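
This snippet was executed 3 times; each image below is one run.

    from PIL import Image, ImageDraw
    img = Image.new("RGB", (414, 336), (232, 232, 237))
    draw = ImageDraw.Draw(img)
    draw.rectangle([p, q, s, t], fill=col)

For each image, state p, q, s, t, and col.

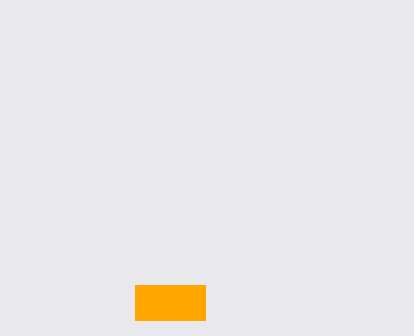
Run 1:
p = 135; q = 285; s = 205; t = 320; col = 'orange'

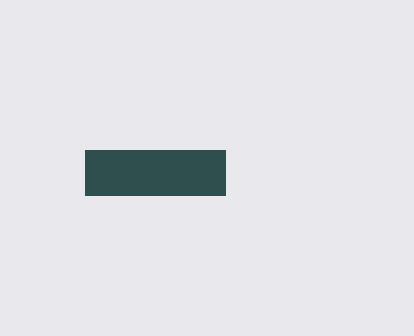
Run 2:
p = 85
q = 150
s = 225
t = 195
col = 'darkslategray'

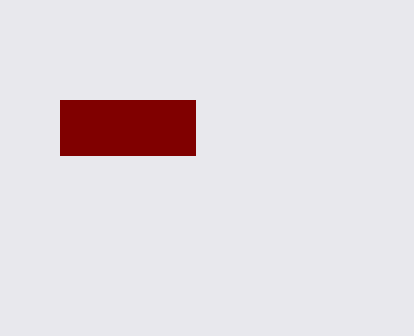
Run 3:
p = 60, q = 100, s = 195, t = 155, col = 'maroon'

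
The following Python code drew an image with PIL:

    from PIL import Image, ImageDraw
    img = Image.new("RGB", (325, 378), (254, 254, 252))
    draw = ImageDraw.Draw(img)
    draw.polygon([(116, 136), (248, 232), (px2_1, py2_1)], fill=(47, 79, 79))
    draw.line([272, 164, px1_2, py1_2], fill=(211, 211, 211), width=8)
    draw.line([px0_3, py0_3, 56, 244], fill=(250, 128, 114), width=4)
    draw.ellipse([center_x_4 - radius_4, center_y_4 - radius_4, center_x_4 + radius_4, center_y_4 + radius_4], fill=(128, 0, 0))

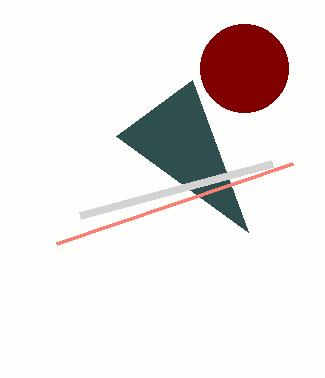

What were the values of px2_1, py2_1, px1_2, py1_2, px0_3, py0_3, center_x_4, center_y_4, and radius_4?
px2_1 = 192; py2_1 = 80; px1_2 = 80; py1_2 = 216; px0_3 = 292; py0_3 = 164; center_x_4 = 244; center_y_4 = 68; radius_4 = 44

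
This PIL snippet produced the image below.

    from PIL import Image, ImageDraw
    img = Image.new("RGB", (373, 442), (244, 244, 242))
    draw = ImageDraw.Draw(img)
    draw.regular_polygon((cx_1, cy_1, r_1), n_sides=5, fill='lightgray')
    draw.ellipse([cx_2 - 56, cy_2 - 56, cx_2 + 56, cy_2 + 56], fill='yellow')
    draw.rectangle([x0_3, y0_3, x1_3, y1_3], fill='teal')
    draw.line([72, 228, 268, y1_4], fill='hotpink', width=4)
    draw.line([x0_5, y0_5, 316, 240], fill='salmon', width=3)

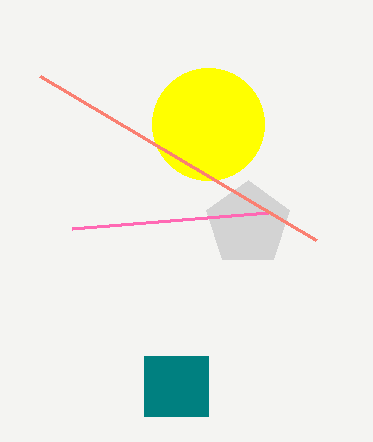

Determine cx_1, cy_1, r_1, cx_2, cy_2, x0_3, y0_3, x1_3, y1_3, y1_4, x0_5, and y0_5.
cx_1 = 248, cy_1 = 224, r_1 = 44, cx_2 = 208, cy_2 = 124, x0_3 = 144, y0_3 = 356, x1_3 = 208, y1_3 = 416, y1_4 = 212, x0_5 = 40, y0_5 = 76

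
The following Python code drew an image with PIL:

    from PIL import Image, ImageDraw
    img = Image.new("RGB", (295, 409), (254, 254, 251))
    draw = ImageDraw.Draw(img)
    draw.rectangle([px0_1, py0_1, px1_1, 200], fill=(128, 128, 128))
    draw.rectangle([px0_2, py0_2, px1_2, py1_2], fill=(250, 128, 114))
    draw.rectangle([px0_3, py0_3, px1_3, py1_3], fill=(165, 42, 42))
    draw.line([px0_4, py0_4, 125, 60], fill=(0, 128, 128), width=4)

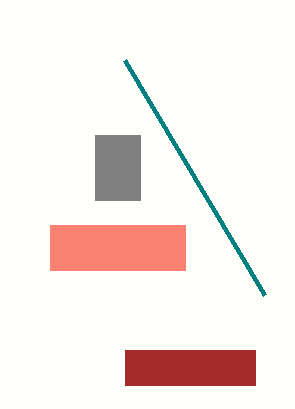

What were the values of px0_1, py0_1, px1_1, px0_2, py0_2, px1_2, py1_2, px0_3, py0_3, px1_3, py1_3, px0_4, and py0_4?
px0_1 = 95; py0_1 = 135; px1_1 = 140; px0_2 = 50; py0_2 = 225; px1_2 = 185; py1_2 = 270; px0_3 = 125; py0_3 = 350; px1_3 = 255; py1_3 = 385; px0_4 = 265; py0_4 = 295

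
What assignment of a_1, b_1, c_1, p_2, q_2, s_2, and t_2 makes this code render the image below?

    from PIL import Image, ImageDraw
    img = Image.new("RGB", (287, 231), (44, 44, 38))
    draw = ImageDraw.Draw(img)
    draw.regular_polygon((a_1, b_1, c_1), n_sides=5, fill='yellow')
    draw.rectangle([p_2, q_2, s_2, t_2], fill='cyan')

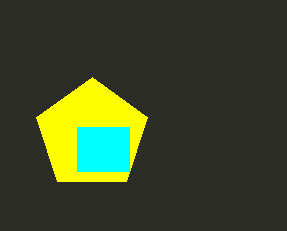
a_1 = 92, b_1 = 135, c_1 = 58, p_2 = 77, q_2 = 127, s_2 = 129, t_2 = 171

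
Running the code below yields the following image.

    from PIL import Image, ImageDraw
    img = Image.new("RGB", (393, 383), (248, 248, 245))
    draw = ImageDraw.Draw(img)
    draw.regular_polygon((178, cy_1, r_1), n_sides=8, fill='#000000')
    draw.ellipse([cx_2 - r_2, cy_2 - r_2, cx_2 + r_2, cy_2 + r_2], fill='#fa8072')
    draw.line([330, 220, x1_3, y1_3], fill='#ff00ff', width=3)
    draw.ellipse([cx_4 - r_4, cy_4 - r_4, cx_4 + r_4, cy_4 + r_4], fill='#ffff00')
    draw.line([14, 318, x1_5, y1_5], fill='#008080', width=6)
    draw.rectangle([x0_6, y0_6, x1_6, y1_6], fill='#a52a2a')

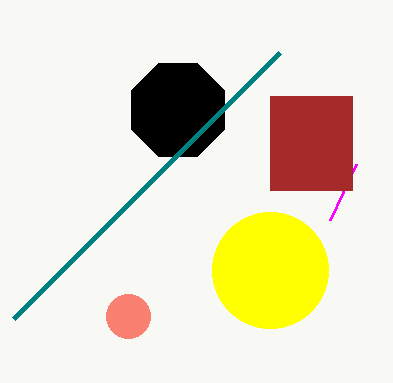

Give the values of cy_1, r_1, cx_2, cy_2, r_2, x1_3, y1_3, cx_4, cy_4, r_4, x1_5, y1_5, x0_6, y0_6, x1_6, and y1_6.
cy_1 = 110, r_1 = 50, cx_2 = 128, cy_2 = 316, r_2 = 22, x1_3 = 356, y1_3 = 164, cx_4 = 270, cy_4 = 270, r_4 = 58, x1_5 = 280, y1_5 = 52, x0_6 = 270, y0_6 = 96, x1_6 = 352, y1_6 = 190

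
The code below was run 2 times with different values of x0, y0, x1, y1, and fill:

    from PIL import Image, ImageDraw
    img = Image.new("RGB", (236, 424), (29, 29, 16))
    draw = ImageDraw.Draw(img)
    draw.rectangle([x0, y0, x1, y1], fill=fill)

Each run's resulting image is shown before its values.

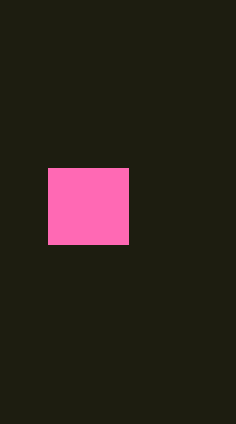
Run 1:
x0 = 48, y0 = 168, x1 = 128, y1 = 244, fill = 'hotpink'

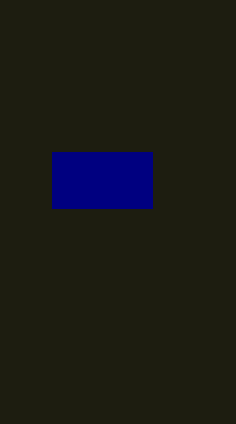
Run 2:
x0 = 52; y0 = 152; x1 = 152; y1 = 208; fill = 'navy'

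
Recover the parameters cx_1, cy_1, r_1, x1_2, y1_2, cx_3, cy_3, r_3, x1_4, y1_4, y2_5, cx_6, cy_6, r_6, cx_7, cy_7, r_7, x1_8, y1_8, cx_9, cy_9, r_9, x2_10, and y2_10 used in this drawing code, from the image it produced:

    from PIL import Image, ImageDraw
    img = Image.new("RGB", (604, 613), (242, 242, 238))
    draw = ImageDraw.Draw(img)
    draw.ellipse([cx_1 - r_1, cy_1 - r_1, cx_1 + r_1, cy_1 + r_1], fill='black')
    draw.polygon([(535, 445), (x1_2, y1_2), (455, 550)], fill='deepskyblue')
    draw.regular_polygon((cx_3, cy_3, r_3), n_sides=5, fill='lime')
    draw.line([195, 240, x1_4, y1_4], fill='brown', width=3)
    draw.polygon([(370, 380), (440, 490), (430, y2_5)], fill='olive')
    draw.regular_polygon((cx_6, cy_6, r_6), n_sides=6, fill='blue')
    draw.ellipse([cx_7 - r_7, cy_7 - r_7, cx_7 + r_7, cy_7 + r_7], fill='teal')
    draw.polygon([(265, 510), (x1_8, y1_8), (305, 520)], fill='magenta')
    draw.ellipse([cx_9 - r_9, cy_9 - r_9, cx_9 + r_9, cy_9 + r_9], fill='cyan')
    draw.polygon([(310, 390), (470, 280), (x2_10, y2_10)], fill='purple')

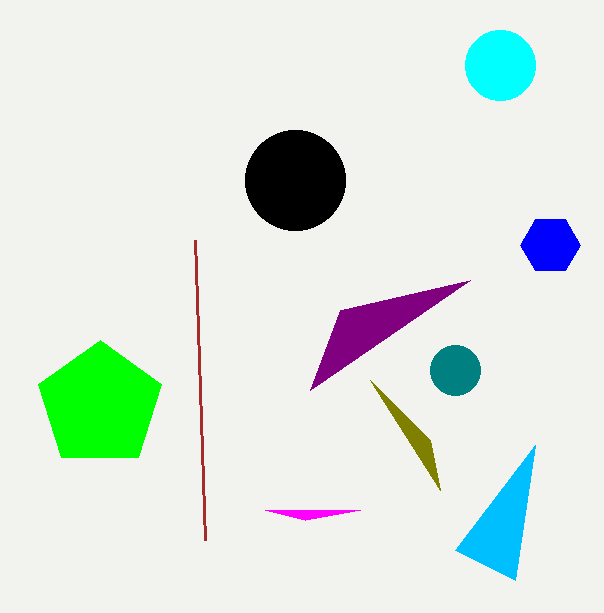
cx_1 = 295
cy_1 = 180
r_1 = 50
x1_2 = 515
y1_2 = 580
cx_3 = 100
cy_3 = 405
r_3 = 65
x1_4 = 205
y1_4 = 540
y2_5 = 440
cx_6 = 550
cy_6 = 245
r_6 = 30
cx_7 = 455
cy_7 = 370
r_7 = 25
x1_8 = 360
y1_8 = 510
cx_9 = 500
cy_9 = 65
r_9 = 35
x2_10 = 340
y2_10 = 310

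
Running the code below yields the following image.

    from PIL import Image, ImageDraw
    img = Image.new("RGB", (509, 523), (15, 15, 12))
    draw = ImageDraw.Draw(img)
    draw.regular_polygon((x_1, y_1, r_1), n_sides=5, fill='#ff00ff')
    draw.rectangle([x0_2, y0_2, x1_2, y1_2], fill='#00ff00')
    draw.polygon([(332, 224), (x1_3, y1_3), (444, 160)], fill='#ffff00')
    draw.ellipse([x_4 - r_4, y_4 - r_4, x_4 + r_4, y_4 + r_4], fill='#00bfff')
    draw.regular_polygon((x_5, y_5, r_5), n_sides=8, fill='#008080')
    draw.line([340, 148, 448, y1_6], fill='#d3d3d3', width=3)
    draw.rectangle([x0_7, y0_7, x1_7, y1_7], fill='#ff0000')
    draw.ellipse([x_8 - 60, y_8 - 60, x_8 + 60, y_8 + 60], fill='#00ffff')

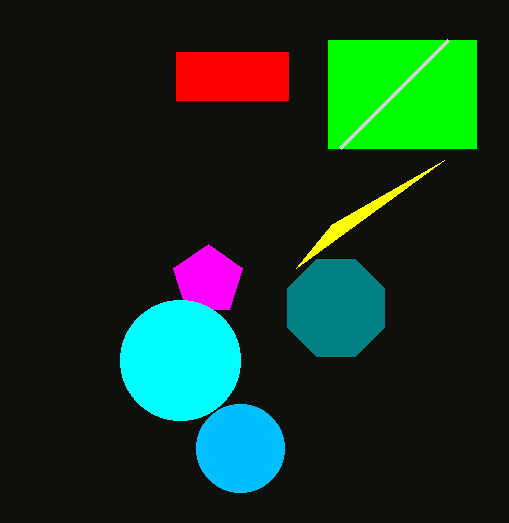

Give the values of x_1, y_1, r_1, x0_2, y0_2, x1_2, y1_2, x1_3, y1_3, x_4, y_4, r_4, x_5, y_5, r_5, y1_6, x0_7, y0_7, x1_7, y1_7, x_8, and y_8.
x_1 = 208, y_1 = 280, r_1 = 36, x0_2 = 328, y0_2 = 40, x1_2 = 476, y1_2 = 148, x1_3 = 296, y1_3 = 268, x_4 = 240, y_4 = 448, r_4 = 44, x_5 = 336, y_5 = 308, r_5 = 52, y1_6 = 40, x0_7 = 176, y0_7 = 52, x1_7 = 288, y1_7 = 100, x_8 = 180, y_8 = 360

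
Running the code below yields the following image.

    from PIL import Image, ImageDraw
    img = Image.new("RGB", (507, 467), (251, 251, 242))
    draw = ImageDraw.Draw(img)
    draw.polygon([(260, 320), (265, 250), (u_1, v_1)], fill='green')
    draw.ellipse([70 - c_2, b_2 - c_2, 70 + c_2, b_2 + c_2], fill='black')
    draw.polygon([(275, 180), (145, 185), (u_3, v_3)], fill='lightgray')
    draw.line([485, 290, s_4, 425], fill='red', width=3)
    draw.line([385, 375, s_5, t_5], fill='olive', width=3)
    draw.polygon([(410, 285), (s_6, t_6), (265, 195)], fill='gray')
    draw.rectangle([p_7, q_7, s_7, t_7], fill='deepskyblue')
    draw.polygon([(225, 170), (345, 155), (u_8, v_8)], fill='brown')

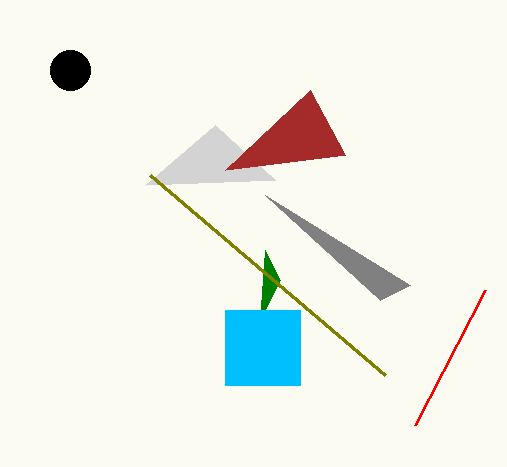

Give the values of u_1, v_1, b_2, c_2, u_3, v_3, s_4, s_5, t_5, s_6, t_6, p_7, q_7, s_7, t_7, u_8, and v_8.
u_1 = 280
v_1 = 280
b_2 = 70
c_2 = 20
u_3 = 215
v_3 = 125
s_4 = 415
s_5 = 150
t_5 = 175
s_6 = 380
t_6 = 300
p_7 = 225
q_7 = 310
s_7 = 300
t_7 = 385
u_8 = 310
v_8 = 90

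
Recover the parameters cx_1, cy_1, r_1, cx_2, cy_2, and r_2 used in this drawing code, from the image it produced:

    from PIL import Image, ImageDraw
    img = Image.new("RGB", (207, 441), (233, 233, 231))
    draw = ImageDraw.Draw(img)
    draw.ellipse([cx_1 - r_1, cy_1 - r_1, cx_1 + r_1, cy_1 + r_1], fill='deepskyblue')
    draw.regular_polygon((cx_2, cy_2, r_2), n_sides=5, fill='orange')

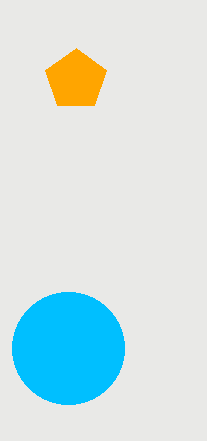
cx_1 = 68, cy_1 = 348, r_1 = 56, cx_2 = 76, cy_2 = 80, r_2 = 32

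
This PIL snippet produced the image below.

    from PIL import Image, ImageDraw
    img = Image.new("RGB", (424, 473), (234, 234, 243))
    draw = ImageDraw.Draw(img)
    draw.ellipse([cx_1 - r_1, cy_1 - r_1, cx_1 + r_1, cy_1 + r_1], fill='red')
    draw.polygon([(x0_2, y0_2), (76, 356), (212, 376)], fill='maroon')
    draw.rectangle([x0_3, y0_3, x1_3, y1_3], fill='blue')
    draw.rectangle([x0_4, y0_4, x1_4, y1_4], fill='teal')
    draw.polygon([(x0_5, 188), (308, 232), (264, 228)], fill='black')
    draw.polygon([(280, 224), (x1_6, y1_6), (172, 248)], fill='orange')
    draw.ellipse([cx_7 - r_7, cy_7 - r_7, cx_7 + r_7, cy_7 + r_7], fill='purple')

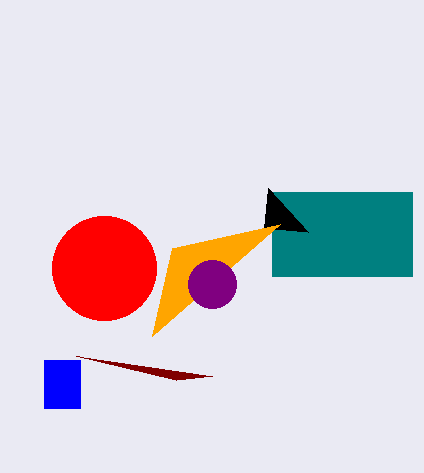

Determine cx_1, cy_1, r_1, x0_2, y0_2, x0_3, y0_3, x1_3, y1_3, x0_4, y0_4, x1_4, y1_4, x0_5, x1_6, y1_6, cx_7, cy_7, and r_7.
cx_1 = 104
cy_1 = 268
r_1 = 52
x0_2 = 176
y0_2 = 380
x0_3 = 44
y0_3 = 360
x1_3 = 80
y1_3 = 408
x0_4 = 272
y0_4 = 192
x1_4 = 412
y1_4 = 276
x0_5 = 268
x1_6 = 152
y1_6 = 336
cx_7 = 212
cy_7 = 284
r_7 = 24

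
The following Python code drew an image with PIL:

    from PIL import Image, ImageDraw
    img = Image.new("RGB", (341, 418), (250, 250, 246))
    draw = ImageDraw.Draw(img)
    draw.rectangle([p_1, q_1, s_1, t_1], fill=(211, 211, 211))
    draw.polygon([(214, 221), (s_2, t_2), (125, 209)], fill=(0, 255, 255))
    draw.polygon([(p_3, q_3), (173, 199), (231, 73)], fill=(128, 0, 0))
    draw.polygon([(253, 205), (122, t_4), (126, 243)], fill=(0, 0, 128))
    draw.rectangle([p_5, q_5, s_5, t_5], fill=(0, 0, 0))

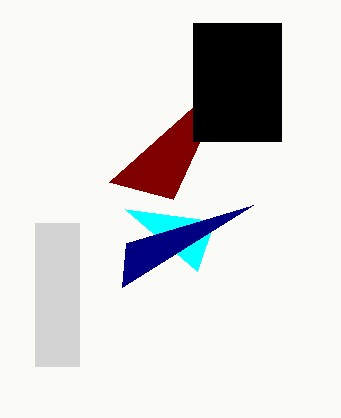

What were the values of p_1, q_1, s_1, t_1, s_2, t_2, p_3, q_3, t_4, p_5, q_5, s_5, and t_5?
p_1 = 35
q_1 = 223
s_1 = 79
t_1 = 366
s_2 = 197
t_2 = 271
p_3 = 109
q_3 = 182
t_4 = 287
p_5 = 193
q_5 = 23
s_5 = 281
t_5 = 141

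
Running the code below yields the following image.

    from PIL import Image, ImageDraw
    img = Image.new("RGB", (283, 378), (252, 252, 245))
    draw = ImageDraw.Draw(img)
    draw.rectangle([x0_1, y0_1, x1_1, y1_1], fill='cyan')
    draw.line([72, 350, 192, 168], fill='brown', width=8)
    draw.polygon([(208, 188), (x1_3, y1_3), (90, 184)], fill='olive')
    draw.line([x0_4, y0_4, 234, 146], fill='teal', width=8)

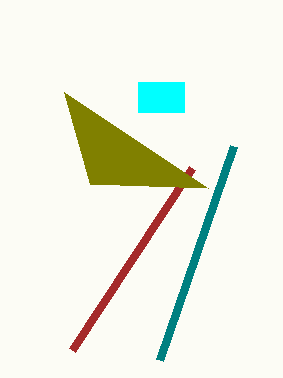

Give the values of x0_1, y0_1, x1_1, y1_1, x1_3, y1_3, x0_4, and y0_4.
x0_1 = 138
y0_1 = 82
x1_1 = 184
y1_1 = 112
x1_3 = 64
y1_3 = 92
x0_4 = 160
y0_4 = 360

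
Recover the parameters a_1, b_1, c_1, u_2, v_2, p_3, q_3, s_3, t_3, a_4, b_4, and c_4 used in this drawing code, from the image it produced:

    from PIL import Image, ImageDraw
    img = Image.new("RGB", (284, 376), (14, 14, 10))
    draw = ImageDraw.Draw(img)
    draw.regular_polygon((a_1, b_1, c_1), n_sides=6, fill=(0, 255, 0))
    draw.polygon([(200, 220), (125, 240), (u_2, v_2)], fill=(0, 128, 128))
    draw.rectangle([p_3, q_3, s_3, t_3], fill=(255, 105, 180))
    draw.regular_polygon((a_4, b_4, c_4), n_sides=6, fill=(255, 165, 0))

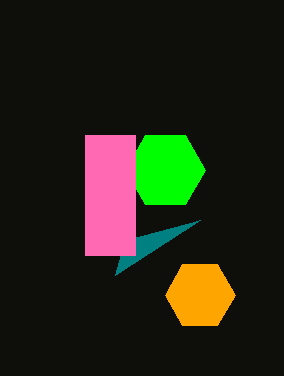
a_1 = 165, b_1 = 170, c_1 = 40, u_2 = 115, v_2 = 275, p_3 = 85, q_3 = 135, s_3 = 135, t_3 = 255, a_4 = 200, b_4 = 295, c_4 = 35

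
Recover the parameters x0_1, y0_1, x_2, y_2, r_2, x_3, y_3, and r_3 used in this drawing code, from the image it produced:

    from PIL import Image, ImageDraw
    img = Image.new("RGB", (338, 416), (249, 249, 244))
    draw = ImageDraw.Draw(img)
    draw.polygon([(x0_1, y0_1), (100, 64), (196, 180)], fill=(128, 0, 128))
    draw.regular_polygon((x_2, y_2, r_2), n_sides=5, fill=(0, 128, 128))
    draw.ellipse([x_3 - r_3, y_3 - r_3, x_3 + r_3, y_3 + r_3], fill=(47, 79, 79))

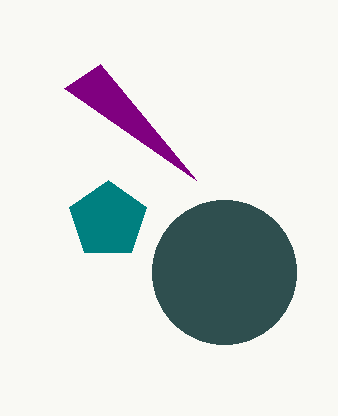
x0_1 = 64, y0_1 = 88, x_2 = 108, y_2 = 220, r_2 = 40, x_3 = 224, y_3 = 272, r_3 = 72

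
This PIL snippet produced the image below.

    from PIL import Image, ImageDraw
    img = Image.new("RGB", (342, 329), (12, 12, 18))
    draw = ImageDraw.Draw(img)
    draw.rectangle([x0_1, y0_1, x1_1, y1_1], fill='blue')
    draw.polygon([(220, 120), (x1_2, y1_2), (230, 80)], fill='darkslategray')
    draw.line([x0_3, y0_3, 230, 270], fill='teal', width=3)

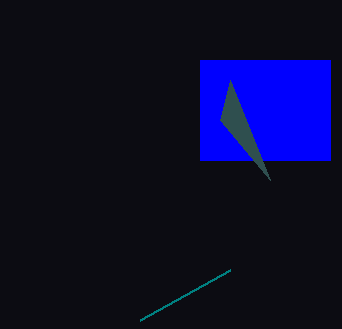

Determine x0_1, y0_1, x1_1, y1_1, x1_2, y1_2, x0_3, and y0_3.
x0_1 = 200, y0_1 = 60, x1_1 = 330, y1_1 = 160, x1_2 = 270, y1_2 = 180, x0_3 = 140, y0_3 = 320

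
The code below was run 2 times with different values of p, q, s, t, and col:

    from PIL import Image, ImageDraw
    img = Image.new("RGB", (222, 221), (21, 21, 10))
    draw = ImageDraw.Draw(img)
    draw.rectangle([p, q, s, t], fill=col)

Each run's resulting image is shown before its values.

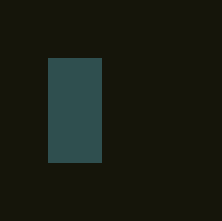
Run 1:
p = 48
q = 58
s = 101
t = 162
col = 'darkslategray'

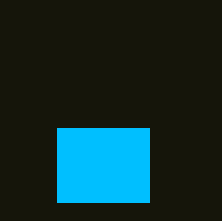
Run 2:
p = 57, q = 128, s = 149, t = 202, col = 'deepskyblue'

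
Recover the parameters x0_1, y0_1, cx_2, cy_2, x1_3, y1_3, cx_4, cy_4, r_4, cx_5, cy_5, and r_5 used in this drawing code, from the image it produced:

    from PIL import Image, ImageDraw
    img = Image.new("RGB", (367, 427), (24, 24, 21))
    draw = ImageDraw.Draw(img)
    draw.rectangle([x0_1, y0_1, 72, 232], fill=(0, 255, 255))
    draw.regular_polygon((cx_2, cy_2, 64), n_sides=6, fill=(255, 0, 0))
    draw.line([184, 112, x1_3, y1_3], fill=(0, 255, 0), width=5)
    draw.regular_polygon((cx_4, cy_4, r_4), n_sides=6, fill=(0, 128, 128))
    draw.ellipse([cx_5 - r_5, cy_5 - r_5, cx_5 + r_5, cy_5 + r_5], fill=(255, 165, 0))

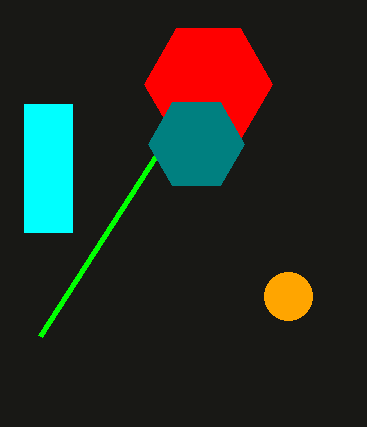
x0_1 = 24
y0_1 = 104
cx_2 = 208
cy_2 = 84
x1_3 = 40
y1_3 = 336
cx_4 = 196
cy_4 = 144
r_4 = 48
cx_5 = 288
cy_5 = 296
r_5 = 24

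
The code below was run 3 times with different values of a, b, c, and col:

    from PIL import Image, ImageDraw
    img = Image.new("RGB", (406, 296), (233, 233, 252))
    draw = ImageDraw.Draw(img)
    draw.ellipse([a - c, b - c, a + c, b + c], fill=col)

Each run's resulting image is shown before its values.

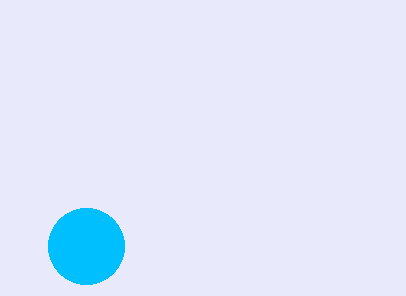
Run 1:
a = 86, b = 246, c = 38, col = 'deepskyblue'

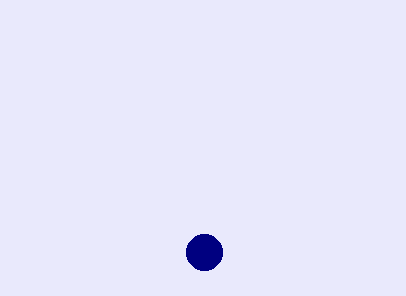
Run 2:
a = 204, b = 252, c = 18, col = 'navy'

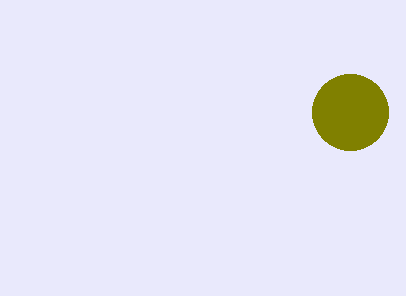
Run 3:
a = 350; b = 112; c = 38; col = 'olive'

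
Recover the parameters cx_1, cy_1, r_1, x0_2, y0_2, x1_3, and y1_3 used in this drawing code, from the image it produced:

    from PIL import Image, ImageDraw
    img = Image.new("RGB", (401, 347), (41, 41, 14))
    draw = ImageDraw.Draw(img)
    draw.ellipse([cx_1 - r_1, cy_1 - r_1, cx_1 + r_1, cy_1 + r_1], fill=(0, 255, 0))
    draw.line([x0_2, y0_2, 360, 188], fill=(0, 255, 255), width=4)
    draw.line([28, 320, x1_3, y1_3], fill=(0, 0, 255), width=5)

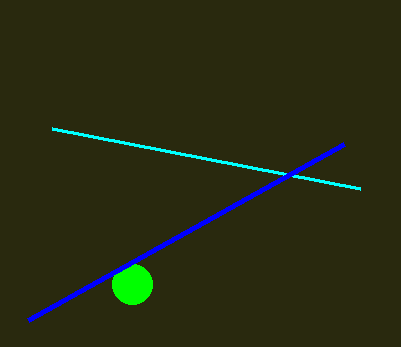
cx_1 = 132; cy_1 = 284; r_1 = 20; x0_2 = 52; y0_2 = 128; x1_3 = 344; y1_3 = 144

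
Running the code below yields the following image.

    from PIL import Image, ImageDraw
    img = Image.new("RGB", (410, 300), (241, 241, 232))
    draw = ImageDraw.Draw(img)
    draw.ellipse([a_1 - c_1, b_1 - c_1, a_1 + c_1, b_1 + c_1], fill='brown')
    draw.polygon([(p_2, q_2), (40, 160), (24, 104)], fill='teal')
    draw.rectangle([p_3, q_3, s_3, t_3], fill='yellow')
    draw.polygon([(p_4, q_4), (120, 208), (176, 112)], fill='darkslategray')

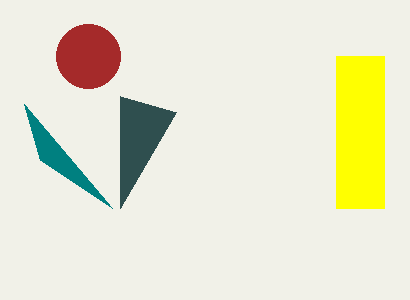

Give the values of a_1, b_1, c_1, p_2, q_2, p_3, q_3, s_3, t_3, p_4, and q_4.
a_1 = 88, b_1 = 56, c_1 = 32, p_2 = 112, q_2 = 208, p_3 = 336, q_3 = 56, s_3 = 384, t_3 = 208, p_4 = 120, q_4 = 96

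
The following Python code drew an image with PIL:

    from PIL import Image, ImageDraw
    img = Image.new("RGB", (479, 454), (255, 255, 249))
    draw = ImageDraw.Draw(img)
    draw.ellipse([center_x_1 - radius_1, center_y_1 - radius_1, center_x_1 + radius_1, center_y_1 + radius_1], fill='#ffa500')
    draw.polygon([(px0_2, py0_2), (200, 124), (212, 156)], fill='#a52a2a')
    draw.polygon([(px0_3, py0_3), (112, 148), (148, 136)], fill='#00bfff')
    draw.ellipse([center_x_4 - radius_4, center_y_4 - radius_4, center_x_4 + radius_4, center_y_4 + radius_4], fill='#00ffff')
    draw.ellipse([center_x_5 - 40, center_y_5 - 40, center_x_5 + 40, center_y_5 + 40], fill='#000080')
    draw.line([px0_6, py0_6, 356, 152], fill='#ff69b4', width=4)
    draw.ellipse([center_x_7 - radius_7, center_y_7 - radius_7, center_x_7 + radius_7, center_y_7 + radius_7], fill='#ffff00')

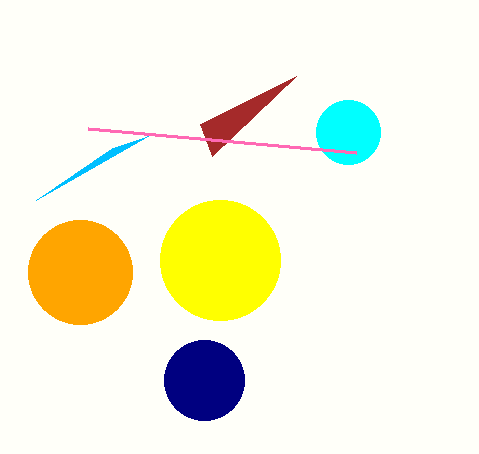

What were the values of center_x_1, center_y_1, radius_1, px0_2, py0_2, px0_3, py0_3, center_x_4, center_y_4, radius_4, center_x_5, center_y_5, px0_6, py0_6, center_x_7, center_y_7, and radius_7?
center_x_1 = 80
center_y_1 = 272
radius_1 = 52
px0_2 = 296
py0_2 = 76
px0_3 = 36
py0_3 = 200
center_x_4 = 348
center_y_4 = 132
radius_4 = 32
center_x_5 = 204
center_y_5 = 380
px0_6 = 88
py0_6 = 128
center_x_7 = 220
center_y_7 = 260
radius_7 = 60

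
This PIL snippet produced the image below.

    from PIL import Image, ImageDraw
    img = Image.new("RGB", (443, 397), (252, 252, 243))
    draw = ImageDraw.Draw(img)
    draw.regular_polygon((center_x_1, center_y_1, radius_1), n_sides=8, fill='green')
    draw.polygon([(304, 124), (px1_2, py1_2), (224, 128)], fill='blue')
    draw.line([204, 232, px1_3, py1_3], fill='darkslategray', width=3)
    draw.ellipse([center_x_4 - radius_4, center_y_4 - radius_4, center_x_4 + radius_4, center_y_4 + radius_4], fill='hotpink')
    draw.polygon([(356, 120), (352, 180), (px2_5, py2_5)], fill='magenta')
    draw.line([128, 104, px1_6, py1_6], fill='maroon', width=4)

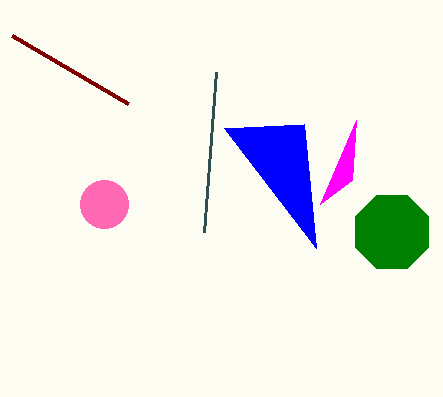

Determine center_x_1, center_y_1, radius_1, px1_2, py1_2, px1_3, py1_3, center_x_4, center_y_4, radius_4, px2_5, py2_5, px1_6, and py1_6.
center_x_1 = 392; center_y_1 = 232; radius_1 = 40; px1_2 = 316; py1_2 = 248; px1_3 = 216; py1_3 = 72; center_x_4 = 104; center_y_4 = 204; radius_4 = 24; px2_5 = 320; py2_5 = 204; px1_6 = 12; py1_6 = 36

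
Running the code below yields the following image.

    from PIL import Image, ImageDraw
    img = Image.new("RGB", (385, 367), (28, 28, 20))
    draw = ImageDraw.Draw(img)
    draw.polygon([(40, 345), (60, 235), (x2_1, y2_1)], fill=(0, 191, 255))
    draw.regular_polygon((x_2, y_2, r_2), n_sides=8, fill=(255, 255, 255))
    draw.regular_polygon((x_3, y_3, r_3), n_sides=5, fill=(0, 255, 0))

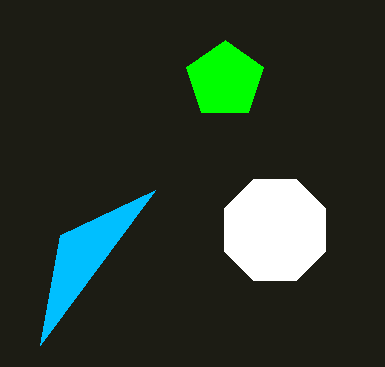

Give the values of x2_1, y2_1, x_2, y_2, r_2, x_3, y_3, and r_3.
x2_1 = 155
y2_1 = 190
x_2 = 275
y_2 = 230
r_2 = 55
x_3 = 225
y_3 = 80
r_3 = 40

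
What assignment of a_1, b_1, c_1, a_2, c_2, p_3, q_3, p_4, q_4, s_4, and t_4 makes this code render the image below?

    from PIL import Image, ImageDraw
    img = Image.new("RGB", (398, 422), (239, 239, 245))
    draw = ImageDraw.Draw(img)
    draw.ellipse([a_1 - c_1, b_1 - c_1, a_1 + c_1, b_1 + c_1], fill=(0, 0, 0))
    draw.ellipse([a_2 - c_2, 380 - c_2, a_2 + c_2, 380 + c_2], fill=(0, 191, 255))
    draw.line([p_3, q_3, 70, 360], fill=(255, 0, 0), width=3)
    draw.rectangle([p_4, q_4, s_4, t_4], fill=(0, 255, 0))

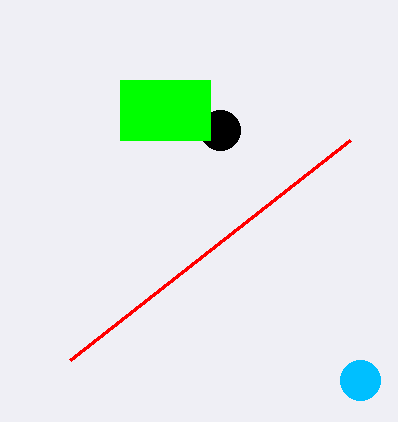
a_1 = 220
b_1 = 130
c_1 = 20
a_2 = 360
c_2 = 20
p_3 = 350
q_3 = 140
p_4 = 120
q_4 = 80
s_4 = 210
t_4 = 140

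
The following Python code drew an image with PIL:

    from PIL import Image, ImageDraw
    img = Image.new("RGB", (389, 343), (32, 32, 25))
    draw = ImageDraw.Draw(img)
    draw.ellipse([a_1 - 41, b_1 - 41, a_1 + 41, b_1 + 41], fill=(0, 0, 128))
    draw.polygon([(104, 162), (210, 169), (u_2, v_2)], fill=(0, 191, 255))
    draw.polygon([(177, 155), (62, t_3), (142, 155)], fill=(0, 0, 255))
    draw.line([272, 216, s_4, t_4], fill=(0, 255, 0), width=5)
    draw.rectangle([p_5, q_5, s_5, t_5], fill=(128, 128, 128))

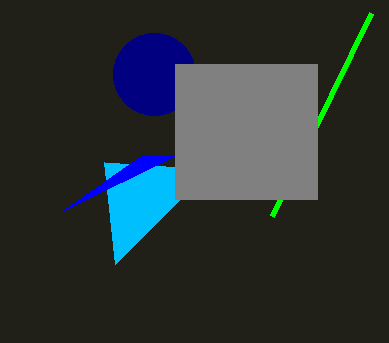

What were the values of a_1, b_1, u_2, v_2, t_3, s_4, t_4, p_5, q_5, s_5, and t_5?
a_1 = 154, b_1 = 74, u_2 = 115, v_2 = 264, t_3 = 211, s_4 = 371, t_4 = 13, p_5 = 175, q_5 = 64, s_5 = 317, t_5 = 199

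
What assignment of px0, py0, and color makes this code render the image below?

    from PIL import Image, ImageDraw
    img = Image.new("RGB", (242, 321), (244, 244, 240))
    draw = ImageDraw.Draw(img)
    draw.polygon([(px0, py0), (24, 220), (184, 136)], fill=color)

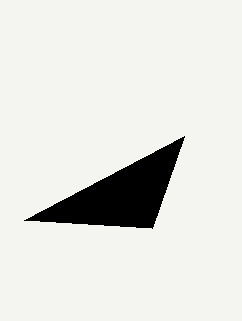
px0 = 152; py0 = 228; color = 'black'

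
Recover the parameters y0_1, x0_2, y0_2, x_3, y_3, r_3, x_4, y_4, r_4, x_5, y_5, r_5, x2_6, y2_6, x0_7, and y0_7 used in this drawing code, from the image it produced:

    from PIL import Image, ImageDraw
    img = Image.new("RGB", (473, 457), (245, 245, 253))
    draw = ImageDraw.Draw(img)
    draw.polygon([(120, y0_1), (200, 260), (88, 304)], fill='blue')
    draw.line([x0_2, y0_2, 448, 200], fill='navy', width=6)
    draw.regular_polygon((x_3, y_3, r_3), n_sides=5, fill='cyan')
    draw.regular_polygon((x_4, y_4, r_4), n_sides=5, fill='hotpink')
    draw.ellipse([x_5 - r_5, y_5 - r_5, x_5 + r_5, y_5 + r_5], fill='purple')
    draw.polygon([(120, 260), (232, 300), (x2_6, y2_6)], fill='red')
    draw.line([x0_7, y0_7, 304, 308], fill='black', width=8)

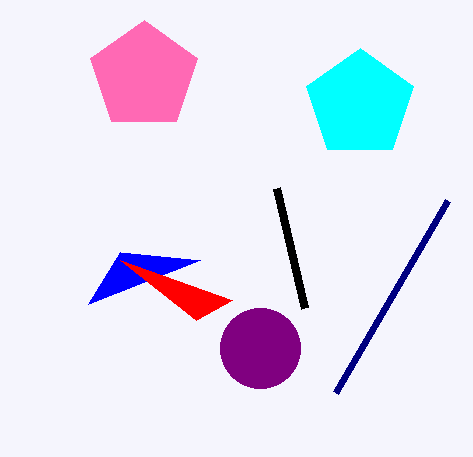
y0_1 = 252, x0_2 = 336, y0_2 = 392, x_3 = 360, y_3 = 104, r_3 = 56, x_4 = 144, y_4 = 76, r_4 = 56, x_5 = 260, y_5 = 348, r_5 = 40, x2_6 = 196, y2_6 = 320, x0_7 = 276, y0_7 = 188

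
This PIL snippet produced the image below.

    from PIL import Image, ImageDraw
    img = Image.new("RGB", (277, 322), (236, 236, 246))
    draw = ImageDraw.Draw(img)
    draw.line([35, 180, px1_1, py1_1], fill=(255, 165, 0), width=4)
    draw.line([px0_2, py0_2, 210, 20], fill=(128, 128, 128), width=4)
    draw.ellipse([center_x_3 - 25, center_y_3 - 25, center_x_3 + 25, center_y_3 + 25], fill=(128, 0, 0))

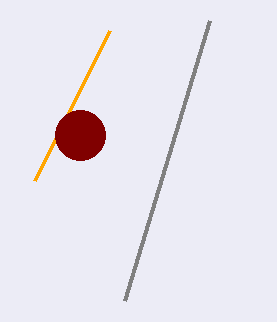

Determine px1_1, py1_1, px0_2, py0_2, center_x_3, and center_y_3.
px1_1 = 110; py1_1 = 30; px0_2 = 125; py0_2 = 300; center_x_3 = 80; center_y_3 = 135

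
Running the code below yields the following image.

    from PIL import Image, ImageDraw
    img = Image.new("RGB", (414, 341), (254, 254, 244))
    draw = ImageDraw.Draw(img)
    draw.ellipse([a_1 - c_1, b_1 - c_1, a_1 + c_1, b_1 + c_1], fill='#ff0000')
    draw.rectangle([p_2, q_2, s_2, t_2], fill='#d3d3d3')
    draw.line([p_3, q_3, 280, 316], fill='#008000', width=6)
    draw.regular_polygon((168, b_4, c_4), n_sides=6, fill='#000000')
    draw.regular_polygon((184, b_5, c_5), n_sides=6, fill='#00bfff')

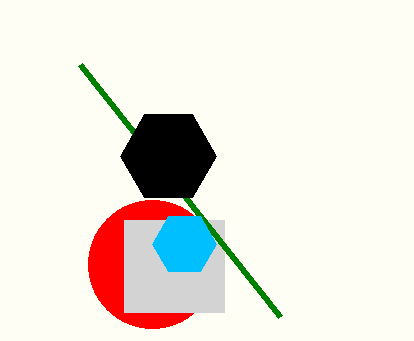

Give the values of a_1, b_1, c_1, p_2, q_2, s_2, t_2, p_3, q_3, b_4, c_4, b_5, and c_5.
a_1 = 152; b_1 = 264; c_1 = 64; p_2 = 124; q_2 = 220; s_2 = 224; t_2 = 312; p_3 = 80; q_3 = 64; b_4 = 156; c_4 = 48; b_5 = 244; c_5 = 32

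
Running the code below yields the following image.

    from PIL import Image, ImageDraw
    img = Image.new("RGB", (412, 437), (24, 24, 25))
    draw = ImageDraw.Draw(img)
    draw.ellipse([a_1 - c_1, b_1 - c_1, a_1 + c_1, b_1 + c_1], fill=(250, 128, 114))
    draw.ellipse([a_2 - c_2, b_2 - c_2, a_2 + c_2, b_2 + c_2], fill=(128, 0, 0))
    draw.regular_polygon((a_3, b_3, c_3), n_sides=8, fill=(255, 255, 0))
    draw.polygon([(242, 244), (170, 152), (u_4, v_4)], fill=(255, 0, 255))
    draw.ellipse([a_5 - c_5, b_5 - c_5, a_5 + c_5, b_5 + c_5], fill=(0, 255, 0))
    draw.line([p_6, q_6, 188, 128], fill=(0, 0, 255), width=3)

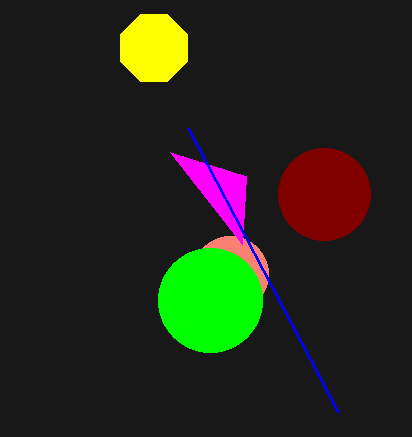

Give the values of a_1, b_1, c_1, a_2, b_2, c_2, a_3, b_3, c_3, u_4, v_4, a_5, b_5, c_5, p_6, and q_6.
a_1 = 230, b_1 = 274, c_1 = 38, a_2 = 324, b_2 = 194, c_2 = 46, a_3 = 154, b_3 = 48, c_3 = 36, u_4 = 246, v_4 = 176, a_5 = 210, b_5 = 300, c_5 = 52, p_6 = 338, q_6 = 412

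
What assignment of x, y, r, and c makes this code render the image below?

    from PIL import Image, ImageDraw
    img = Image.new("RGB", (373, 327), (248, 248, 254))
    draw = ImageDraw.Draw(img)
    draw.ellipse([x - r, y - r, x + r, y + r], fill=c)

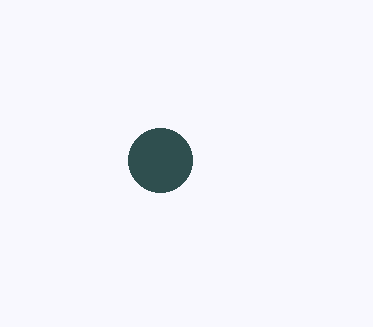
x = 160; y = 160; r = 32; c = 'darkslategray'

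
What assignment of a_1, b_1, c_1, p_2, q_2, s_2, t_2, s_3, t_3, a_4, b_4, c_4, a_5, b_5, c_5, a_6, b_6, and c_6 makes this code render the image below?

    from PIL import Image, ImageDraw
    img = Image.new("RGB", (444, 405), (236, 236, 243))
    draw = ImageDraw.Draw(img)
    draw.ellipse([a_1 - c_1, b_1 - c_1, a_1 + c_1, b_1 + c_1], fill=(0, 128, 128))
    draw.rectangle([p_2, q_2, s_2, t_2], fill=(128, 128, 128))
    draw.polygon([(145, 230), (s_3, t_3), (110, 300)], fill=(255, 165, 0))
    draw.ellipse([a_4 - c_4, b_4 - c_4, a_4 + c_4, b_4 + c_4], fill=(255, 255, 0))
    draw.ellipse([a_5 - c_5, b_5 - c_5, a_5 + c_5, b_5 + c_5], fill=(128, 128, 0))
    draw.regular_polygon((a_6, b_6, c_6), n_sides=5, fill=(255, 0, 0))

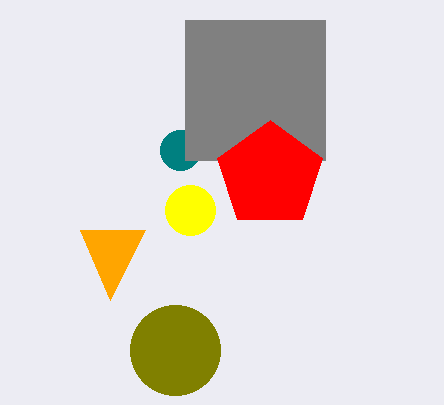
a_1 = 180, b_1 = 150, c_1 = 20, p_2 = 185, q_2 = 20, s_2 = 325, t_2 = 160, s_3 = 80, t_3 = 230, a_4 = 190, b_4 = 210, c_4 = 25, a_5 = 175, b_5 = 350, c_5 = 45, a_6 = 270, b_6 = 175, c_6 = 55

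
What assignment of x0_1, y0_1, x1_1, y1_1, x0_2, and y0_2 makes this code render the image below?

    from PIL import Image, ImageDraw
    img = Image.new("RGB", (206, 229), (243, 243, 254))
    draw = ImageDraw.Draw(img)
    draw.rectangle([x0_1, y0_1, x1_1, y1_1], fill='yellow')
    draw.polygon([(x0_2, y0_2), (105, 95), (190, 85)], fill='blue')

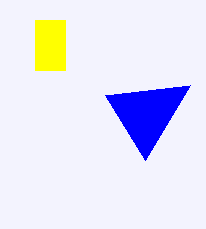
x0_1 = 35; y0_1 = 20; x1_1 = 65; y1_1 = 70; x0_2 = 145; y0_2 = 160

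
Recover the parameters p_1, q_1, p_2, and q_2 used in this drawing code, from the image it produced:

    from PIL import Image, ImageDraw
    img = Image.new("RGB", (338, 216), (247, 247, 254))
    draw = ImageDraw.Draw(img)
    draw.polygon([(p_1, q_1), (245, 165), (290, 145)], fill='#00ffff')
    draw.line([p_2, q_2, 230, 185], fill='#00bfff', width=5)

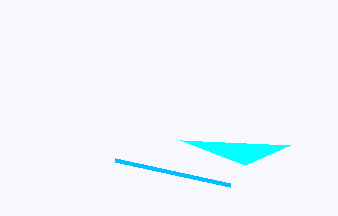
p_1 = 180; q_1 = 140; p_2 = 115; q_2 = 160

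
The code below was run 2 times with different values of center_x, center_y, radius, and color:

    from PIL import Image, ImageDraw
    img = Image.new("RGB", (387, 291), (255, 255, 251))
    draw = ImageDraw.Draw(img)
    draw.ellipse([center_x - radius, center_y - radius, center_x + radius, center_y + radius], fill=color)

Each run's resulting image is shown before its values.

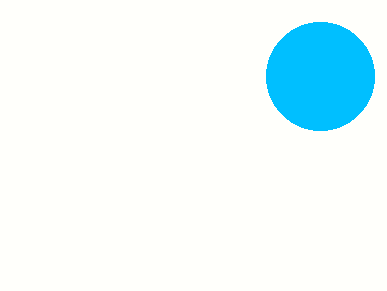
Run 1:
center_x = 320
center_y = 76
radius = 54
color = 'deepskyblue'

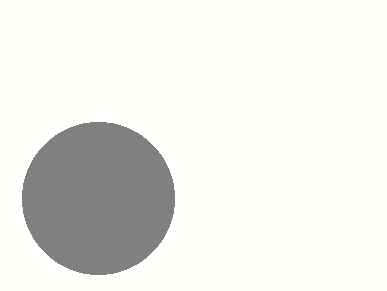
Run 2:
center_x = 98, center_y = 198, radius = 76, color = 'gray'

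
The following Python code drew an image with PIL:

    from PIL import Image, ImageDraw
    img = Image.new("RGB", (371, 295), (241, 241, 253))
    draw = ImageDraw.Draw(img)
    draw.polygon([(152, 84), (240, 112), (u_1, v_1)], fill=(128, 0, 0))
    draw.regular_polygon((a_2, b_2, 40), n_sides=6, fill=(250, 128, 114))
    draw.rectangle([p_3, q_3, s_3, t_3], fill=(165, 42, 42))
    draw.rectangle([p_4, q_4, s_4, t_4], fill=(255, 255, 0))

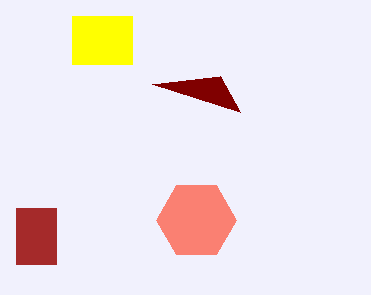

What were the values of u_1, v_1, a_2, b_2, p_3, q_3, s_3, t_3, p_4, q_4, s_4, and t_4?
u_1 = 220
v_1 = 76
a_2 = 196
b_2 = 220
p_3 = 16
q_3 = 208
s_3 = 56
t_3 = 264
p_4 = 72
q_4 = 16
s_4 = 132
t_4 = 64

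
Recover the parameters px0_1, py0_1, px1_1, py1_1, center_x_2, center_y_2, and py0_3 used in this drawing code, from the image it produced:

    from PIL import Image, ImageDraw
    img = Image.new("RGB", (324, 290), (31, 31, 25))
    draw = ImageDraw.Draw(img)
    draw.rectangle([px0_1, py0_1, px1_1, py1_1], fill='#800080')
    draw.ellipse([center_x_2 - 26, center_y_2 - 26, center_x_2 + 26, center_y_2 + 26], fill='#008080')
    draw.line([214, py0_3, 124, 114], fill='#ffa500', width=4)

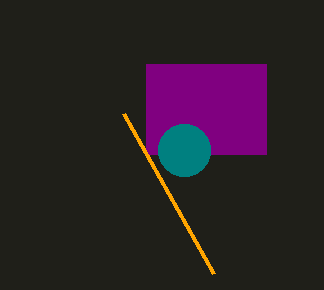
px0_1 = 146
py0_1 = 64
px1_1 = 266
py1_1 = 154
center_x_2 = 184
center_y_2 = 150
py0_3 = 274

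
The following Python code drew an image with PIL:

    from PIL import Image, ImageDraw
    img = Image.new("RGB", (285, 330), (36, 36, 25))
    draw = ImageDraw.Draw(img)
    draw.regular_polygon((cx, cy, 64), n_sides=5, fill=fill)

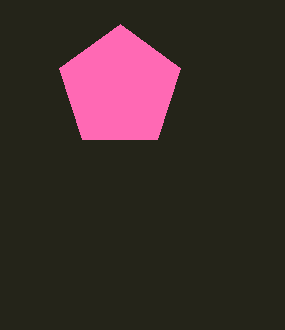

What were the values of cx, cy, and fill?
cx = 120
cy = 88
fill = 'hotpink'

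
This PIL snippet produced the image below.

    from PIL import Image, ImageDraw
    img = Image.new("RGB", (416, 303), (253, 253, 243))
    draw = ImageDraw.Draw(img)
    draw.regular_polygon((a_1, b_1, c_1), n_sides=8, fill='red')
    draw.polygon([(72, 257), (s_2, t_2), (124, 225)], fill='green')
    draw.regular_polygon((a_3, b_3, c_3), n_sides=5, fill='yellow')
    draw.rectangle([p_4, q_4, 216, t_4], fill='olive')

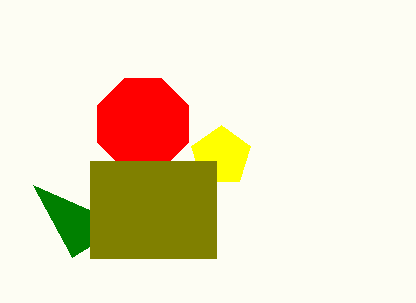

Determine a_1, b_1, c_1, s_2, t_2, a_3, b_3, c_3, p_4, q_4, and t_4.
a_1 = 143, b_1 = 124, c_1 = 49, s_2 = 33, t_2 = 185, a_3 = 221, b_3 = 156, c_3 = 31, p_4 = 90, q_4 = 161, t_4 = 258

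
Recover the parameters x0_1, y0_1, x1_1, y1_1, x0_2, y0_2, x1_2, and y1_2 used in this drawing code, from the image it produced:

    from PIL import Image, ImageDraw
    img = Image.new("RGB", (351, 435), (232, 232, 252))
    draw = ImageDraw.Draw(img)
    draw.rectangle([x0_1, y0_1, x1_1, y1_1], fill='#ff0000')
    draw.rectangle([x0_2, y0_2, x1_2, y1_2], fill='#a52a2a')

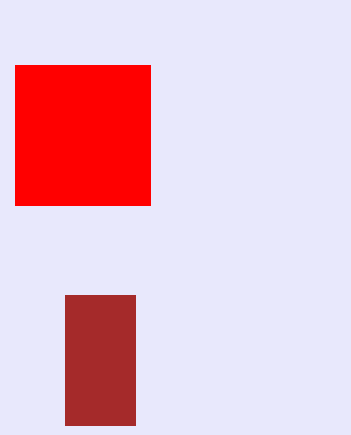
x0_1 = 15; y0_1 = 65; x1_1 = 150; y1_1 = 205; x0_2 = 65; y0_2 = 295; x1_2 = 135; y1_2 = 425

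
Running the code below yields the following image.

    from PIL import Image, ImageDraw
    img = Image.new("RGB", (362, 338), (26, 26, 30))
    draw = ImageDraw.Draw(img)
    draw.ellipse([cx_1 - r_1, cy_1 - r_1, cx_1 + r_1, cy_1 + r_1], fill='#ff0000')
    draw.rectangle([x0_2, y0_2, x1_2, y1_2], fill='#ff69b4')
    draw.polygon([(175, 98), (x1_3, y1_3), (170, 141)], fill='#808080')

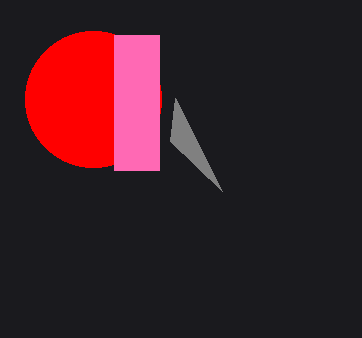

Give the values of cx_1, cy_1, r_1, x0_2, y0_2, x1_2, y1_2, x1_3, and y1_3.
cx_1 = 93; cy_1 = 99; r_1 = 68; x0_2 = 114; y0_2 = 35; x1_2 = 159; y1_2 = 170; x1_3 = 222; y1_3 = 191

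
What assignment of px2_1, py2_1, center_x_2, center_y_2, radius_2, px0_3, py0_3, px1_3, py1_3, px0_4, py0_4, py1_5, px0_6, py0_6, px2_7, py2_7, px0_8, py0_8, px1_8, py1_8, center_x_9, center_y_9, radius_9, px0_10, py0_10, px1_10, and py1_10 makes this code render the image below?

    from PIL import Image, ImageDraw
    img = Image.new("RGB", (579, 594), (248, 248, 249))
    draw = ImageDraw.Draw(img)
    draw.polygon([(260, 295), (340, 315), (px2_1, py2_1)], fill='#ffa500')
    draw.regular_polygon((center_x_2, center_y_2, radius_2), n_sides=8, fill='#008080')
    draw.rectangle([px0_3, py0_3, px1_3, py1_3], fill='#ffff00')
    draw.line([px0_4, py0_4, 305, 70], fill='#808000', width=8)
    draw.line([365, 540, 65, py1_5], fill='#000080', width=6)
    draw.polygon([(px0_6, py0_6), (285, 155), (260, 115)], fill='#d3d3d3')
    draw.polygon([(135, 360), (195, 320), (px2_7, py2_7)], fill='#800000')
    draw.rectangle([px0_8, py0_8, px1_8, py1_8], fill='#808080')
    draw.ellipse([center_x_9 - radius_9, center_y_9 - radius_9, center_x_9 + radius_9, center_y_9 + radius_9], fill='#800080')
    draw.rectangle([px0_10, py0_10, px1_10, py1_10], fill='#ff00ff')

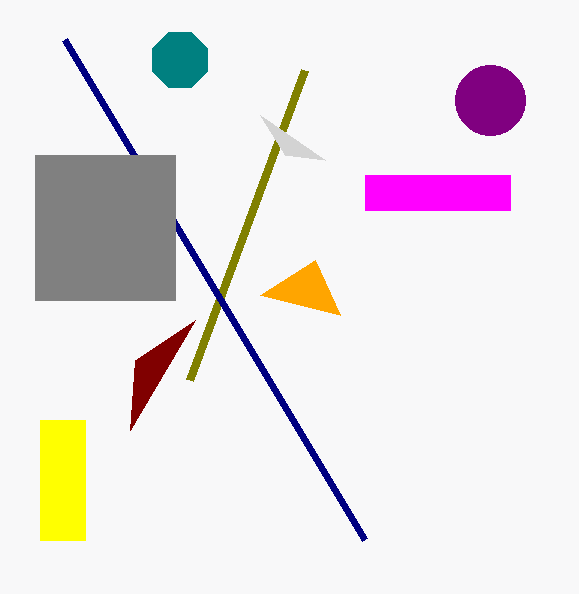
px2_1 = 315, py2_1 = 260, center_x_2 = 180, center_y_2 = 60, radius_2 = 30, px0_3 = 40, py0_3 = 420, px1_3 = 85, py1_3 = 540, px0_4 = 190, py0_4 = 380, py1_5 = 40, px0_6 = 325, py0_6 = 160, px2_7 = 130, py2_7 = 430, px0_8 = 35, py0_8 = 155, px1_8 = 175, py1_8 = 300, center_x_9 = 490, center_y_9 = 100, radius_9 = 35, px0_10 = 365, py0_10 = 175, px1_10 = 510, py1_10 = 210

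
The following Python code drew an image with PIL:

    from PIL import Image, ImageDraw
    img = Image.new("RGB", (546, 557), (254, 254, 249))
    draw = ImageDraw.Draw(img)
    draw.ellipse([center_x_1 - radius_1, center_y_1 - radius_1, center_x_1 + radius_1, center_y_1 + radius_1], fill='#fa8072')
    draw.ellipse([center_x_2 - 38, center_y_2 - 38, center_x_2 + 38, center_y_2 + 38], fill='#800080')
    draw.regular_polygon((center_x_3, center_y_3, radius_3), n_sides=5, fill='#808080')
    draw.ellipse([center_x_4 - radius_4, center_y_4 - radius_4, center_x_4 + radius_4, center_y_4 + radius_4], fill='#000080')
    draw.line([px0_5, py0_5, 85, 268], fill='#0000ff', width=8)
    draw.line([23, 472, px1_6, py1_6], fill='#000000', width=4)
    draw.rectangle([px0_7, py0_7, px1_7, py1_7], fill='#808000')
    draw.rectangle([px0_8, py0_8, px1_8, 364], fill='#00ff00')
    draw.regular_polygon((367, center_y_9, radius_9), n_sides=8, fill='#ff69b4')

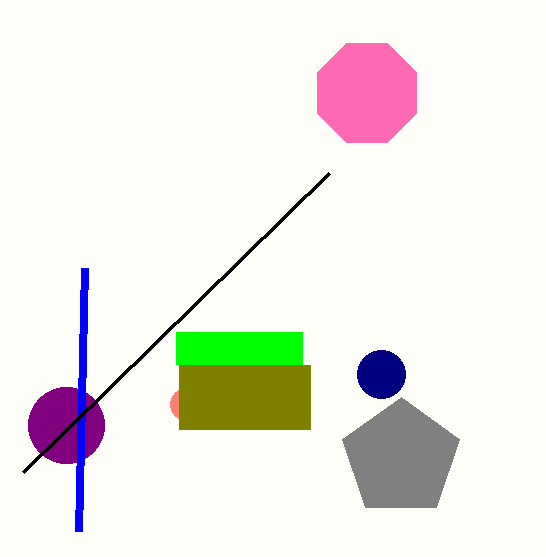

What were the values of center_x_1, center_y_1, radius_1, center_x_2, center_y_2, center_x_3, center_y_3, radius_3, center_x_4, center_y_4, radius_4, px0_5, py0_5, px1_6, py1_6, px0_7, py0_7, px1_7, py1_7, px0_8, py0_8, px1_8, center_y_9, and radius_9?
center_x_1 = 186; center_y_1 = 404; radius_1 = 16; center_x_2 = 66; center_y_2 = 425; center_x_3 = 401; center_y_3 = 458; radius_3 = 61; center_x_4 = 381; center_y_4 = 374; radius_4 = 24; px0_5 = 79; py0_5 = 531; px1_6 = 329; py1_6 = 173; px0_7 = 179; py0_7 = 365; px1_7 = 310; py1_7 = 429; px0_8 = 176; py0_8 = 332; px1_8 = 302; center_y_9 = 93; radius_9 = 54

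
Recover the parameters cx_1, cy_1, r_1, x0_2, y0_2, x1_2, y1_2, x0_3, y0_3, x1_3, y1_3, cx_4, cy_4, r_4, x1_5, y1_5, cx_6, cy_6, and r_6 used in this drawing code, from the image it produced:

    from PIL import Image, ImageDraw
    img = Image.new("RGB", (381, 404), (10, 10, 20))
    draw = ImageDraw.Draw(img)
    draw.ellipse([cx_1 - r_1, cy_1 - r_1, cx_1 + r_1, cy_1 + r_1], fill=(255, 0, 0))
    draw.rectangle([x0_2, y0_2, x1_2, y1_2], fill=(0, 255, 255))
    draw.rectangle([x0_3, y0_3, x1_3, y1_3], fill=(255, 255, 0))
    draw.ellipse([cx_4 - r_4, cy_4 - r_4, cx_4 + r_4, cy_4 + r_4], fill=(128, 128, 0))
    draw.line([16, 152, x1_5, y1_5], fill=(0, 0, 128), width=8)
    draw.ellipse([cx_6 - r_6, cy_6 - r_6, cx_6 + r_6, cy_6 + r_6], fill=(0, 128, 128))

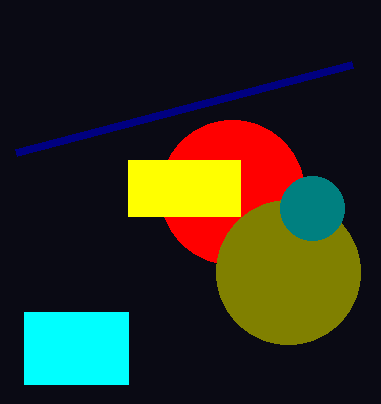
cx_1 = 232, cy_1 = 192, r_1 = 72, x0_2 = 24, y0_2 = 312, x1_2 = 128, y1_2 = 384, x0_3 = 128, y0_3 = 160, x1_3 = 240, y1_3 = 216, cx_4 = 288, cy_4 = 272, r_4 = 72, x1_5 = 352, y1_5 = 64, cx_6 = 312, cy_6 = 208, r_6 = 32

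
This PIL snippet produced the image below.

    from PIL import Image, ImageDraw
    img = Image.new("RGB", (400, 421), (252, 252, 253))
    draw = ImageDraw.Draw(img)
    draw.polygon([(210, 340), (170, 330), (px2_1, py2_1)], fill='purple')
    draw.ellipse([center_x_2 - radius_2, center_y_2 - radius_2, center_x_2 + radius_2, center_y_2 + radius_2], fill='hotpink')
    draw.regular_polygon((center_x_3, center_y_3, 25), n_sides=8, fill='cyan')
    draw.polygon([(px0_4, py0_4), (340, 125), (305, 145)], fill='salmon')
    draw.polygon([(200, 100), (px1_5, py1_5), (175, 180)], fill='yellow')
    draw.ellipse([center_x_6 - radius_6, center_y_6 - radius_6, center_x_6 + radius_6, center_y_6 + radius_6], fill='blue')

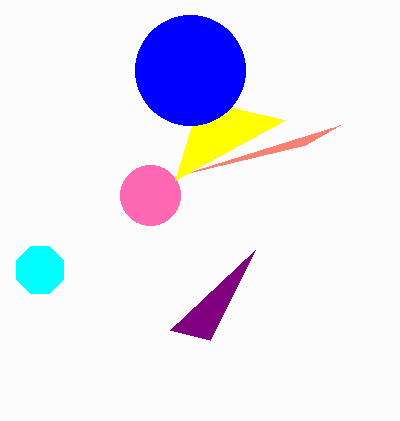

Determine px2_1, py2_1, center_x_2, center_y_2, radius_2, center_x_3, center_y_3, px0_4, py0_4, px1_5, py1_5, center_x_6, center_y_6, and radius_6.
px2_1 = 255
py2_1 = 250
center_x_2 = 150
center_y_2 = 195
radius_2 = 30
center_x_3 = 40
center_y_3 = 270
px0_4 = 180
py0_4 = 175
px1_5 = 285
py1_5 = 120
center_x_6 = 190
center_y_6 = 70
radius_6 = 55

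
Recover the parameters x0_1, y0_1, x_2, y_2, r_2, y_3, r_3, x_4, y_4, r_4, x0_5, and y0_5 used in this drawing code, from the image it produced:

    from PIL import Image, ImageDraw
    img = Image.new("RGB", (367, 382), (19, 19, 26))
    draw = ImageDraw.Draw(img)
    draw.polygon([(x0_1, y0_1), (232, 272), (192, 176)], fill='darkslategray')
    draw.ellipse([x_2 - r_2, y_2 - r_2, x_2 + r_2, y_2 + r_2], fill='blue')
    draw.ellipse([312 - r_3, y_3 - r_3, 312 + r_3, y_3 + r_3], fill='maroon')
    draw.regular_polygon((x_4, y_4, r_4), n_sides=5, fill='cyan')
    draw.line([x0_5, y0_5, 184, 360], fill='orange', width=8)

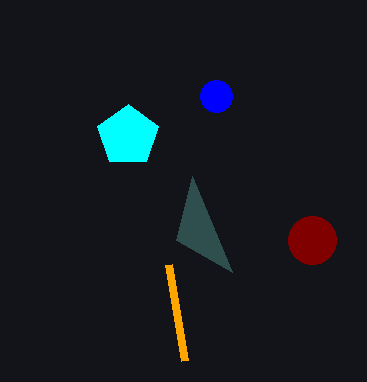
x0_1 = 176, y0_1 = 240, x_2 = 216, y_2 = 96, r_2 = 16, y_3 = 240, r_3 = 24, x_4 = 128, y_4 = 136, r_4 = 32, x0_5 = 168, y0_5 = 264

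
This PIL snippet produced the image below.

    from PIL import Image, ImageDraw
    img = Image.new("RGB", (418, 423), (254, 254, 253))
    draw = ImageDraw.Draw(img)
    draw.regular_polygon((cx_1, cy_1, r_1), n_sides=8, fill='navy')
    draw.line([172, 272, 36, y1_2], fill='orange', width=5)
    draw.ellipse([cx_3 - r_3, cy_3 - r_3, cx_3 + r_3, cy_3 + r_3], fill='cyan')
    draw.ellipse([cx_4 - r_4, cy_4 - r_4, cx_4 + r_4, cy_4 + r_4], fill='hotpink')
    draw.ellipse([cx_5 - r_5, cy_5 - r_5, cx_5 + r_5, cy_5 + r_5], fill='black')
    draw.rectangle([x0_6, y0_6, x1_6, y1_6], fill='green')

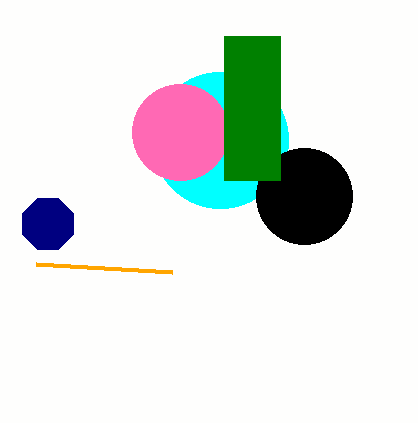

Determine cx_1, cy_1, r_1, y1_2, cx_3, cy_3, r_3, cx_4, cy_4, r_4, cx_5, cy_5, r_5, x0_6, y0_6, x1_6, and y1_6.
cx_1 = 48
cy_1 = 224
r_1 = 28
y1_2 = 264
cx_3 = 220
cy_3 = 140
r_3 = 68
cx_4 = 180
cy_4 = 132
r_4 = 48
cx_5 = 304
cy_5 = 196
r_5 = 48
x0_6 = 224
y0_6 = 36
x1_6 = 280
y1_6 = 180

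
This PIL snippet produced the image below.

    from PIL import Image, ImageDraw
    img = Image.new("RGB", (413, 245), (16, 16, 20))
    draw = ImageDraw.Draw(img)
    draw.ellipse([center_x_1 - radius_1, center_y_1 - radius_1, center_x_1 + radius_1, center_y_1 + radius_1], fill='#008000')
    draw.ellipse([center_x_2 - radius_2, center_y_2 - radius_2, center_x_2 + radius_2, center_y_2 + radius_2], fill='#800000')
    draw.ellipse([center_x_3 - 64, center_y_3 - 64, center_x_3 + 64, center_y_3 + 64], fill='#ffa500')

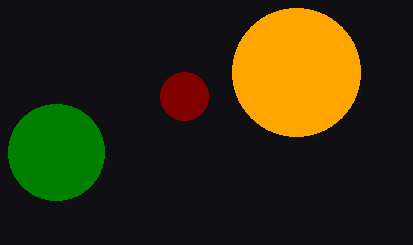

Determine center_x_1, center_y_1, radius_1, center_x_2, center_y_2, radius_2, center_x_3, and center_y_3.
center_x_1 = 56
center_y_1 = 152
radius_1 = 48
center_x_2 = 184
center_y_2 = 96
radius_2 = 24
center_x_3 = 296
center_y_3 = 72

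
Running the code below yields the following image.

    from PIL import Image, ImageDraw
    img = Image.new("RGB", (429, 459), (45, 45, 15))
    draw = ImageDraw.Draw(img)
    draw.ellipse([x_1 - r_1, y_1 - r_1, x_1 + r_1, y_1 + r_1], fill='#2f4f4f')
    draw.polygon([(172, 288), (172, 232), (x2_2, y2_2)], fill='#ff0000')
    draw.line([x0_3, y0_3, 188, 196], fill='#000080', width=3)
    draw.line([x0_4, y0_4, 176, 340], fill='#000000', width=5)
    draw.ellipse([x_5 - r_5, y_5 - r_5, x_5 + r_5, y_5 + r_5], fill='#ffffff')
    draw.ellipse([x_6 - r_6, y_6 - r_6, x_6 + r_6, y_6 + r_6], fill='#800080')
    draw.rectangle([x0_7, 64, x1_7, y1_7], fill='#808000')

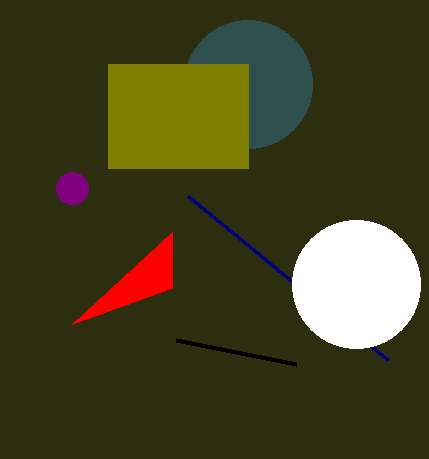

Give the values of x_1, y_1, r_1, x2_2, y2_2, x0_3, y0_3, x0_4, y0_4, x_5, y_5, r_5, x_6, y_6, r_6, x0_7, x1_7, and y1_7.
x_1 = 248; y_1 = 84; r_1 = 64; x2_2 = 72; y2_2 = 324; x0_3 = 388; y0_3 = 360; x0_4 = 296; y0_4 = 364; x_5 = 356; y_5 = 284; r_5 = 64; x_6 = 72; y_6 = 188; r_6 = 16; x0_7 = 108; x1_7 = 248; y1_7 = 168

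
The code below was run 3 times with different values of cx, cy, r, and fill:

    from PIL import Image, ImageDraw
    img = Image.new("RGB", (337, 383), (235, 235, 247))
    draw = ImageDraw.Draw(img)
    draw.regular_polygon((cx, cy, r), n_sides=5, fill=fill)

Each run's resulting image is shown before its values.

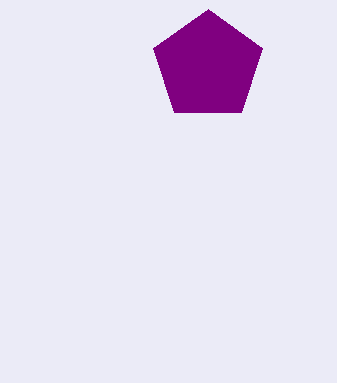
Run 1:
cx = 208, cy = 66, r = 57, fill = 'purple'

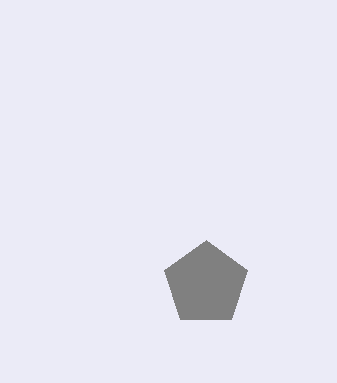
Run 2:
cx = 206; cy = 284; r = 44; fill = 'gray'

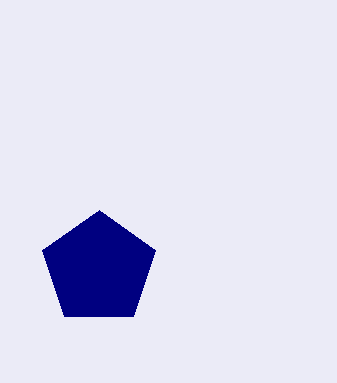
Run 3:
cx = 99
cy = 269
r = 59
fill = 'navy'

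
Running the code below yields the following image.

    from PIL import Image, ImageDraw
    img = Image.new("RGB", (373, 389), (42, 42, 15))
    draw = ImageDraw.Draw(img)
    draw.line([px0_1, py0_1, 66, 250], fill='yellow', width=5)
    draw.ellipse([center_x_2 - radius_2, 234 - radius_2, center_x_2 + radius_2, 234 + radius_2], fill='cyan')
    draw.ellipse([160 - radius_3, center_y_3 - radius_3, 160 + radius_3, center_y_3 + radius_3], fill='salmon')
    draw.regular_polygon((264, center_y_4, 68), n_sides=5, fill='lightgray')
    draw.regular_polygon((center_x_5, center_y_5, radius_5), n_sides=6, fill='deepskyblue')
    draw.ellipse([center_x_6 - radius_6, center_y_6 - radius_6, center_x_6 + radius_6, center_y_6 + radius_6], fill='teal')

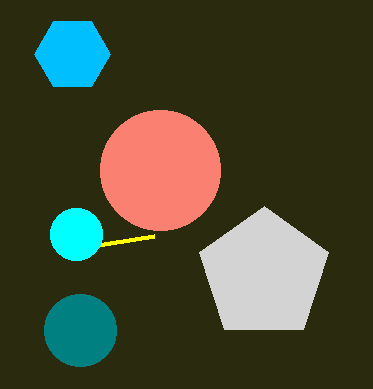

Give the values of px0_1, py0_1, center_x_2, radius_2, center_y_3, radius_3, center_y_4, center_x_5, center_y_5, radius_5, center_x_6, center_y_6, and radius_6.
px0_1 = 154; py0_1 = 236; center_x_2 = 76; radius_2 = 26; center_y_3 = 170; radius_3 = 60; center_y_4 = 274; center_x_5 = 72; center_y_5 = 54; radius_5 = 38; center_x_6 = 80; center_y_6 = 330; radius_6 = 36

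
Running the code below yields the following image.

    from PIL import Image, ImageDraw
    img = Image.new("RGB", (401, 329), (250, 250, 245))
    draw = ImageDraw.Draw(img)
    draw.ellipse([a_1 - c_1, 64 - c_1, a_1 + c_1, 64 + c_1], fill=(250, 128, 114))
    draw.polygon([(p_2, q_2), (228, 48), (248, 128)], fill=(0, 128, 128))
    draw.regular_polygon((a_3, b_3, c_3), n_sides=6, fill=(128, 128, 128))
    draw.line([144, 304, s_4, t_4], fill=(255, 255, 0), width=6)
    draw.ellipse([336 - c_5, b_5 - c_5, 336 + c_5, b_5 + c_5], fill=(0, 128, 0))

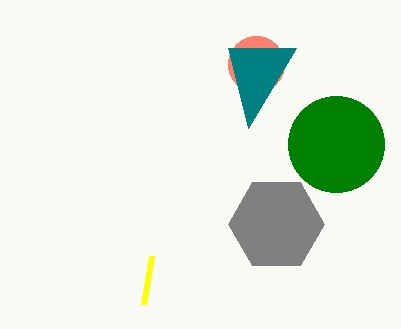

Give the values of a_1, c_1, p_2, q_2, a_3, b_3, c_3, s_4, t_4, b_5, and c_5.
a_1 = 256
c_1 = 28
p_2 = 296
q_2 = 48
a_3 = 276
b_3 = 224
c_3 = 48
s_4 = 152
t_4 = 256
b_5 = 144
c_5 = 48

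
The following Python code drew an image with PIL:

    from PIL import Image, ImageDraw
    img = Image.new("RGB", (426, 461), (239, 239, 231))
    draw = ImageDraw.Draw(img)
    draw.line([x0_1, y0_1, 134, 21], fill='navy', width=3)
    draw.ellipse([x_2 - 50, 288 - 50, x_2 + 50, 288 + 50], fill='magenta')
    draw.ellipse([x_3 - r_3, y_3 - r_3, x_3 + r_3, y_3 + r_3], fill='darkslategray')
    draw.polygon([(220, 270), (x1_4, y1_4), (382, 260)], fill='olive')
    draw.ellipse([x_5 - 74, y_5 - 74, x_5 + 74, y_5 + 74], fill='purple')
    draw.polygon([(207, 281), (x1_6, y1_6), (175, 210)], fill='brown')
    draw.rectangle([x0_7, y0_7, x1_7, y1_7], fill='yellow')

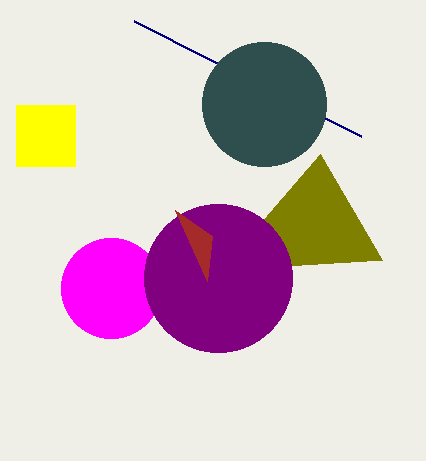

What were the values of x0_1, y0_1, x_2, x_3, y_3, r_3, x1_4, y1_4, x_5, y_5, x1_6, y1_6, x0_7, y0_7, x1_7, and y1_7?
x0_1 = 361; y0_1 = 136; x_2 = 111; x_3 = 264; y_3 = 104; r_3 = 62; x1_4 = 320; y1_4 = 154; x_5 = 218; y_5 = 278; x1_6 = 212; y1_6 = 236; x0_7 = 16; y0_7 = 105; x1_7 = 75; y1_7 = 166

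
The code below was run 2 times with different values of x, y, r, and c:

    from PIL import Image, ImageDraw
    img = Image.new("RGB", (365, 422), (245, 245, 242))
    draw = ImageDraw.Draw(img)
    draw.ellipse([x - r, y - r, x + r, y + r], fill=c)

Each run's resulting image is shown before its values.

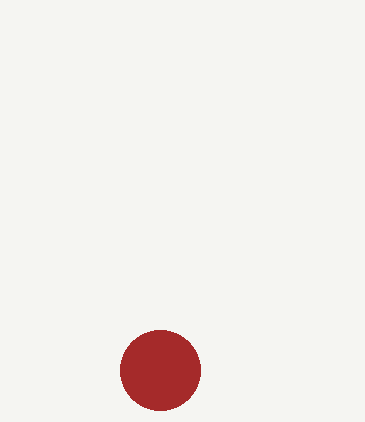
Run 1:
x = 160; y = 370; r = 40; c = 'brown'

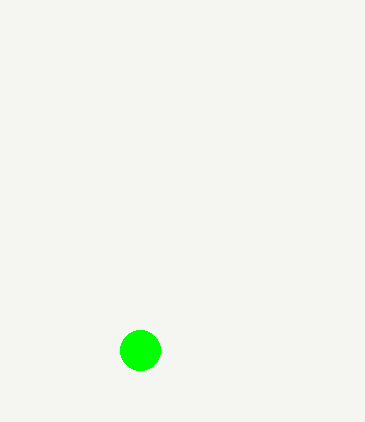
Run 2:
x = 140; y = 350; r = 20; c = 'lime'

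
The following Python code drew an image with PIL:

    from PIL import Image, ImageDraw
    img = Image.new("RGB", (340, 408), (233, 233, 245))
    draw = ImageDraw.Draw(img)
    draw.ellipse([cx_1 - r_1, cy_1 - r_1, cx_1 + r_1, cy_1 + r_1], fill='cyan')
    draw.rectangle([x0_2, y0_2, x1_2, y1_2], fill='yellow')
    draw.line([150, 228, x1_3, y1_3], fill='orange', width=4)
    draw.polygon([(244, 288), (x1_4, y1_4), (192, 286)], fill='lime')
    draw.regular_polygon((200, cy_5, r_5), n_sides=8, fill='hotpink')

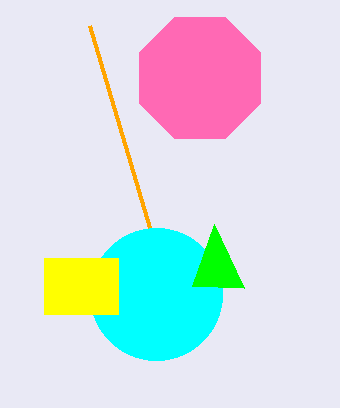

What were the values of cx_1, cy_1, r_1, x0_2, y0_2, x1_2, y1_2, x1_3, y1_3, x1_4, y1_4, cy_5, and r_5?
cx_1 = 156; cy_1 = 294; r_1 = 66; x0_2 = 44; y0_2 = 258; x1_2 = 118; y1_2 = 314; x1_3 = 90; y1_3 = 26; x1_4 = 214; y1_4 = 224; cy_5 = 78; r_5 = 66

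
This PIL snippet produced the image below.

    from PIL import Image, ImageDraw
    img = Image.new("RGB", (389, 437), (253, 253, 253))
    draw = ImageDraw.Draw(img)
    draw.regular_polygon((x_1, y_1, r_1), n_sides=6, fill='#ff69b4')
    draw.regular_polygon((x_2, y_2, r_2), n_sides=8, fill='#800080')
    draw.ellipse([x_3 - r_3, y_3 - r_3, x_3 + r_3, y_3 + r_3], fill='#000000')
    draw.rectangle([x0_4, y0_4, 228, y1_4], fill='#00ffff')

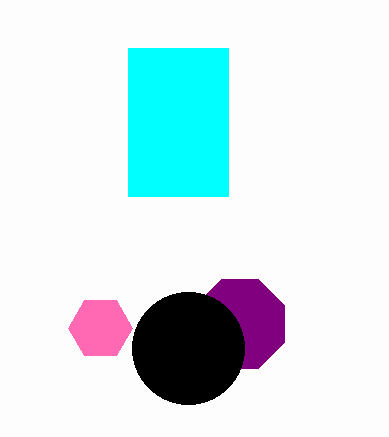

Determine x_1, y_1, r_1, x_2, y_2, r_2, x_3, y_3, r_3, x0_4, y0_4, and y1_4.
x_1 = 100, y_1 = 328, r_1 = 32, x_2 = 240, y_2 = 324, r_2 = 48, x_3 = 188, y_3 = 348, r_3 = 56, x0_4 = 128, y0_4 = 48, y1_4 = 196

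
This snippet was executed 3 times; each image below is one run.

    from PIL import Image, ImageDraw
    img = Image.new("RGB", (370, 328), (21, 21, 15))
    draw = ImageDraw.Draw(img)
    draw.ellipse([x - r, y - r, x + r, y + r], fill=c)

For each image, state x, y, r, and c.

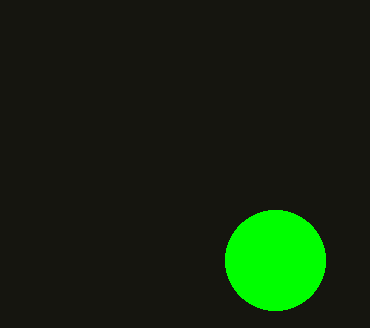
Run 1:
x = 275
y = 260
r = 50
c = 'lime'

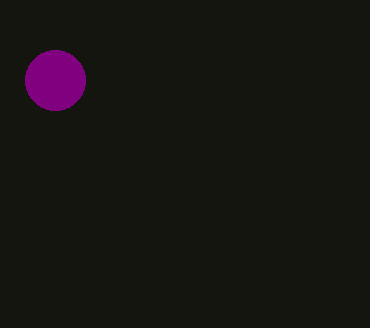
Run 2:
x = 55
y = 80
r = 30
c = 'purple'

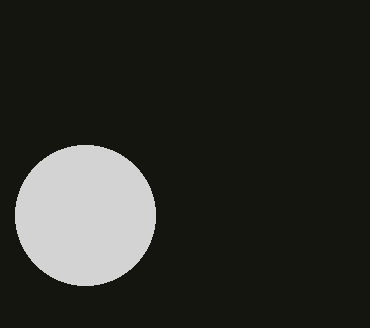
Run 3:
x = 85
y = 215
r = 70
c = 'lightgray'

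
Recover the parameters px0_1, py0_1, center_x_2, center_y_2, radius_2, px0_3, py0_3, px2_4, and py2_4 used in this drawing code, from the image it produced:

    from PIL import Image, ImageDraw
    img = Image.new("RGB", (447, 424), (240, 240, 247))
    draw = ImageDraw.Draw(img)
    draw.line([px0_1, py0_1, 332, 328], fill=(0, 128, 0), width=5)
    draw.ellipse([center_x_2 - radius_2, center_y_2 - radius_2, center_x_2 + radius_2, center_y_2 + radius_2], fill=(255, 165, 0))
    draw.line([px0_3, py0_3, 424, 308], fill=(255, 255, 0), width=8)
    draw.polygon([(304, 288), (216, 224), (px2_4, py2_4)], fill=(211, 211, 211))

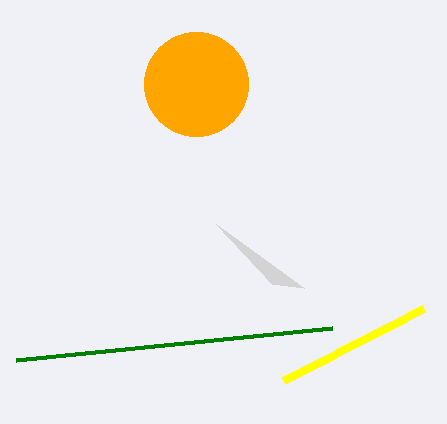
px0_1 = 16; py0_1 = 360; center_x_2 = 196; center_y_2 = 84; radius_2 = 52; px0_3 = 284; py0_3 = 380; px2_4 = 272; py2_4 = 284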